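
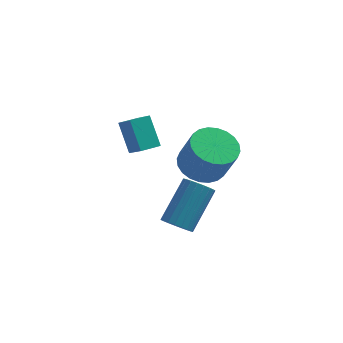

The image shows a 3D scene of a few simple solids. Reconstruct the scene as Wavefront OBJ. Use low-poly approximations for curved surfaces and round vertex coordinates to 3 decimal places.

v 3.048 -1.701 1.542
v 3.691 -1.845 1.336
v 4.454 -0.464 2.752
v 3.812 -0.319 2.958
v 3.62 -1.628 1.163
v 4.384 -0.247 2.578
v 3.45 -1.423 1.055
v 4.214 -0.042 2.47
v 3.211 -1.267 1.031
v 3.975 0.114 2.447
v 2.943 -1.185 1.096
v 3.707 0.196 2.511
v 2.694 -1.193 1.238
v 3.458 0.188 2.653
v 2.506 -1.288 1.432
v 3.27 0.093 2.848
v 2.412 -1.455 1.646
v 3.176 -0.074 3.061
v 2.427 -1.664 1.841
v 3.191 -0.283 3.257
v 2.55 -1.88 1.985
v 3.314 -0.498 3.401
v 2.759 -2.064 2.053
v 3.523 -0.683 3.468
v 3.018 -2.186 2.032
v 3.782 -0.805 3.447
v 3.283 -2.224 1.926
v 4.046 -0.843 3.342
v 3.506 -2.171 1.754
v 4.27 -0.79 3.17
v 3.65 -2.037 1.546
v 4.414 -0.656 2.961
v 3.639 3.412 1.216
v 4.588 3.886 1.013
v 5.17 3.401 2.602
v 4.221 2.928 2.804
v 4.374 4.204 1.188
v 4.955 3.719 2.777
v 4.047 4.401 1.368
v 4.629 3.916 2.956
v 3.659 4.447 1.524
v 4.241 3.962 3.113
v 3.267 4.336 1.634
v 3.849 3.851 3.222
v 2.932 4.085 1.679
v 3.514 3.6 3.268
v 2.705 3.731 1.655
v 3.287 3.246 3.243
v 2.62 3.328 1.563
v 3.202 2.843 3.152
v 2.69 2.939 1.418
v 3.272 2.454 3.007
v 2.905 2.621 1.243
v 3.486 2.136 2.832
v 3.231 2.424 1.064
v 3.813 1.939 2.652
v 3.619 2.378 0.907
v 4.201 1.893 2.496
v 4.011 2.489 0.798
v 4.593 2.004 2.386
v 4.346 2.74 0.752
v 4.928 2.255 2.341
v 4.573 3.094 0.777
v 5.155 2.609 2.365
v 4.658 3.497 0.868
v 5.24 3.012 2.457
v 0.327 2.565 4.238
v 0.87 1.953 4.88
v 1.057 3.136 4.165
v 1.6 2.524 4.807
v 0.84 1.756 3.033
v 1.383 1.144 3.675
v 1.57 2.327 2.96
v 2.113 1.715 3.602
f 2 1 5
f 2 5 3
f 3 5 6
f 3 6 4
f 5 1 7
f 5 7 6
f 6 7 8
f 6 8 4
f 7 1 9
f 7 9 8
f 8 9 10
f 8 10 4
f 9 1 11
f 9 11 10
f 10 11 12
f 10 12 4
f 11 1 13
f 11 13 12
f 12 13 14
f 12 14 4
f 13 1 15
f 13 15 14
f 14 15 16
f 14 16 4
f 15 1 17
f 15 17 16
f 16 17 18
f 16 18 4
f 17 1 19
f 17 19 18
f 18 19 20
f 18 20 4
f 19 1 21
f 19 21 20
f 20 21 22
f 20 22 4
f 21 1 23
f 21 23 22
f 22 23 24
f 22 24 4
f 23 1 25
f 23 25 24
f 24 25 26
f 24 26 4
f 25 1 27
f 25 27 26
f 26 27 28
f 26 28 4
f 27 1 29
f 27 29 28
f 28 29 30
f 28 30 4
f 29 1 31
f 29 31 30
f 30 31 32
f 30 32 4
f 31 1 2
f 31 2 32
f 32 2 3
f 32 3 4
f 34 33 37
f 34 37 35
f 35 37 38
f 35 38 36
f 37 33 39
f 37 39 38
f 38 39 40
f 38 40 36
f 39 33 41
f 39 41 40
f 40 41 42
f 40 42 36
f 41 33 43
f 41 43 42
f 42 43 44
f 42 44 36
f 43 33 45
f 43 45 44
f 44 45 46
f 44 46 36
f 45 33 47
f 45 47 46
f 46 47 48
f 46 48 36
f 47 33 49
f 47 49 48
f 48 49 50
f 48 50 36
f 49 33 51
f 49 51 50
f 50 51 52
f 50 52 36
f 51 33 53
f 51 53 52
f 52 53 54
f 52 54 36
f 53 33 55
f 53 55 54
f 54 55 56
f 54 56 36
f 55 33 57
f 55 57 56
f 56 57 58
f 56 58 36
f 57 33 59
f 57 59 58
f 58 59 60
f 58 60 36
f 59 33 61
f 59 61 60
f 60 61 62
f 60 62 36
f 61 33 63
f 61 63 62
f 62 63 64
f 62 64 36
f 63 33 65
f 63 65 64
f 64 65 66
f 64 66 36
f 65 33 34
f 65 34 66
f 66 34 35
f 66 35 36
f 68 70 67
f 71 68 67
f 67 70 69
f 69 71 67
f 68 74 70
f 72 68 71
f 72 74 68
f 70 74 69
f 73 71 69
f 69 74 73
f 73 72 71
f 74 72 73



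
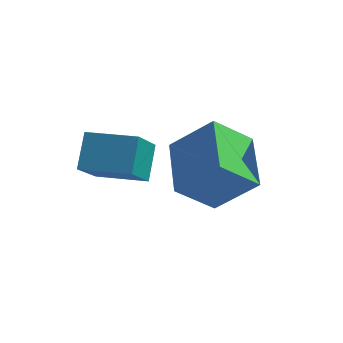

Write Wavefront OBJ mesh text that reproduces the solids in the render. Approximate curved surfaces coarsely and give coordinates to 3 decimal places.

v -3.583 -1.092 -4.025
v -3.336 -2.644 -2.904
v -3.748 -0.302 -2.894
v -3.502 -1.853 -1.773
v -1.958 -0.807 -3.987
v -1.712 -2.358 -2.866
v -2.124 -0.016 -2.856
v -1.877 -1.568 -1.735
v 0.373 -0.847 -2.805
v -0.644 0.891 -1.921
v -1.011 -1.016 -4.066
v -2.028 0.723 -3.182
v 1.208 0.177 -3.858
v 0.191 1.916 -2.974
v -0.176 0.009 -5.119
v -1.193 1.747 -4.235
f 2 4 1
f 5 2 1
f 1 4 3
f 3 5 1
f 2 8 4
f 6 2 5
f 6 8 2
f 4 8 3
f 7 5 3
f 3 8 7
f 7 6 5
f 8 6 7
f 10 12 9
f 13 10 9
f 9 12 11
f 11 13 9
f 10 16 12
f 14 10 13
f 14 16 10
f 12 16 11
f 15 13 11
f 11 16 15
f 15 14 13
f 16 14 15



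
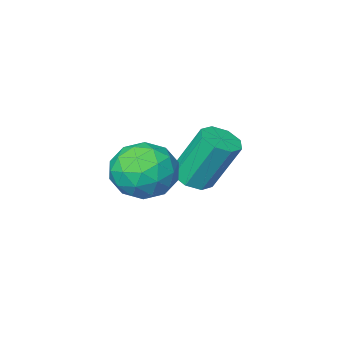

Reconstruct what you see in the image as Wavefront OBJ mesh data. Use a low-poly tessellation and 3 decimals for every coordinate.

v 0.811 -0.594 0.429
v 1.757 -0.388 0.185
v 0.823 -1.852 -0.585
v 1.769 -1.646 -0.829
v 1.552 -1.988 0.084
v 1.545 -1.21 0.711
v 1.035 -1.03 -1.111
v 1.028 -0.252 -0.484
v 1.896 -0.657 -0.767
v 2.215 -1.25 -0.028
v 0.365 -0.99 -0.372
v 0.684 -1.583 0.367
v 1.283 -0.38 0.396
v 1.297 -1.86 -0.796
v 1.169 -2.06 -0.26
v 1.726 -1.94 -0.403
v 1.158 -0.864 0.705
v 1.714 -0.743 0.562
v 1.594 -1.683 0.502
v 0.866 -1.497 -0.962
v 1.422 -1.376 -1.105
v 0.854 -0.3 0.003
v 1.411 -0.18 -0.14
v 0.986 -0.557 -0.902
v 1.921 -0.418 -0.307
v 1.928 -1.157 -0.903
v 1.497 -0.795 -1.068
v 1.492 -0.338 -0.7
v 2.109 -0.766 0.127
v 2.115 -1.506 -0.469
v 1.988 -1.706 0.068
v 1.984 -1.249 0.436
v 2.19 -0.924 -0.432
v 0.465 -0.734 0.069
v 0.471 -1.474 -0.527
v 0.596 -0.991 -0.836
v 0.592 -0.534 -0.468
v 0.652 -1.083 0.503
v 0.659 -1.822 -0.093
v 1.088 -1.902 0.3
v 1.083 -1.445 0.668
v 0.39 -1.316 0.032
v -1.116 -2.704 -1.845
v -0.722 -3.141 -1.545
v -1.29 -2.533 0.085
v -1.684 -2.096 -0.215
v -0.492 -2.699 -1.629
v -1.06 -2.091 0
v -0.627 -2.26 -1.84
v -1.196 -1.652 -0.21
v -1.049 -2.082 -2.054
v -1.617 -1.473 -0.424
v -1.51 -2.267 -2.145
v -2.078 -1.659 -0.515
v -1.74 -2.709 -2.06
v -2.308 -2.101 -0.431
v -1.604 -3.148 -1.85
v -2.173 -2.54 -0.22
v -1.183 -3.327 -1.636
v -1.751 -2.718 -0.006
f 1 38 17
f 38 12 41
f 17 41 6
f 38 41 17
f 1 17 13
f 17 6 18
f 13 18 2
f 17 18 13
f 1 13 22
f 13 2 23
f 22 23 8
f 13 23 22
f 1 22 34
f 22 8 37
f 34 37 11
f 22 37 34
f 1 34 38
f 34 11 42
f 38 42 12
f 34 42 38
f 2 18 29
f 18 6 32
f 29 32 10
f 18 32 29
f 6 41 19
f 41 12 40
f 19 40 5
f 41 40 19
f 12 42 39
f 42 11 35
f 39 35 3
f 42 35 39
f 11 37 36
f 37 8 24
f 36 24 7
f 37 24 36
f 8 23 28
f 23 2 25
f 28 25 9
f 23 25 28
f 4 30 16
f 30 10 31
f 16 31 5
f 30 31 16
f 4 16 14
f 16 5 15
f 14 15 3
f 16 15 14
f 4 14 21
f 14 3 20
f 21 20 7
f 14 20 21
f 4 21 26
f 21 7 27
f 26 27 9
f 21 27 26
f 4 26 30
f 26 9 33
f 30 33 10
f 26 33 30
f 5 31 19
f 31 10 32
f 19 32 6
f 31 32 19
f 3 15 39
f 15 5 40
f 39 40 12
f 15 40 39
f 7 20 36
f 20 3 35
f 36 35 11
f 20 35 36
f 9 27 28
f 27 7 24
f 28 24 8
f 27 24 28
f 10 33 29
f 33 9 25
f 29 25 2
f 33 25 29
f 44 43 47
f 44 47 45
f 45 47 48
f 45 48 46
f 47 43 49
f 47 49 48
f 48 49 50
f 48 50 46
f 49 43 51
f 49 51 50
f 50 51 52
f 50 52 46
f 51 43 53
f 51 53 52
f 52 53 54
f 52 54 46
f 53 43 55
f 53 55 54
f 54 55 56
f 54 56 46
f 55 43 57
f 55 57 56
f 56 57 58
f 56 58 46
f 57 43 59
f 57 59 58
f 58 59 60
f 58 60 46
f 59 43 44
f 59 44 60
f 60 44 45
f 60 45 46



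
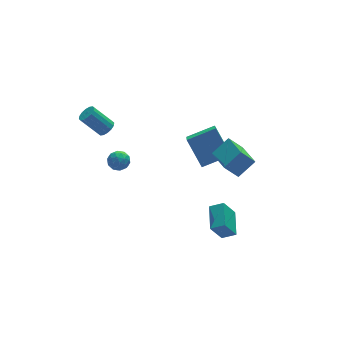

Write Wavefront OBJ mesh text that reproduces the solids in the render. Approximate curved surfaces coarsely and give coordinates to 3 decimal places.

v -2.846 2.147 0.483
v -2.412 2.397 0.711
v -3.32 2.923 1.865
v -3.754 2.673 1.637
v -2.524 2.59 0.534
v -3.432 3.116 1.688
v -2.722 2.665 0.344
v -3.631 3.191 1.498
v -2.954 2.601 0.191
v -3.862 3.127 1.345
v -3.156 2.415 0.117
v -4.065 2.941 1.27
v -3.276 2.158 0.14
v -4.184 2.684 1.294
v -3.28 1.897 0.255
v -4.188 2.423 1.409
v -3.168 1.704 0.432
v -4.076 2.23 1.586
v -2.969 1.629 0.622
v -3.878 2.155 1.776
v -2.738 1.693 0.775
v -3.646 2.219 1.929
v -2.535 1.879 0.85
v -3.444 2.405 2.003
v -2.416 2.136 0.826
v -3.324 2.662 1.98
v -3.87 -1.432 0.978
v -3.357 -1.072 1.052
v -3.563 -2.028 1.748
v -3.05 -1.668 1.822
v -3.62 -1.439 1.968
v -3.809 -1.071 1.492
v -3.111 -2.029 1.308
v -3.3 -1.661 0.832
v -2.888 -1.441 1.256
v -3.202 -1.076 1.663
v -3.718 -2.024 1.137
v -4.032 -1.659 1.544
v -3.641 -1.2 0.947
v -3.279 -1.9 1.853
v -3.614 -1.765 1.938
v -3.313 -1.554 1.982
v -3.906 -1.199 1.206
v -3.605 -0.988 1.249
v -3.759 -1.203 1.787
v -3.315 -2.112 1.551
v -3.014 -1.901 1.594
v -3.607 -1.546 0.818
v -3.306 -1.335 0.862
v -3.161 -1.897 1.013
v -3.063 -1.205 1.111
v -2.883 -1.555 1.563
v -2.918 -1.768 1.261
v -3.03 -1.551 0.982
v -3.248 -0.991 1.35
v -3.068 -1.341 1.803
v -3.402 -1.206 1.888
v -3.514 -0.99 1.609
v -2.972 -1.208 1.47
v -3.852 -1.759 0.997
v -3.672 -2.109 1.45
v -3.406 -2.11 1.191
v -3.518 -1.894 0.912
v -4.037 -1.545 1.237
v -3.857 -1.895 1.689
v -3.89 -1.549 1.818
v -4.002 -1.332 1.539
v -3.948 -1.892 1.33
v 1.145 -4.359 -4.389
v 0.469 -4.394 -3.244
v 1.655 -2.947 -4.045
v 0.979 -2.982 -2.9
v 1.821 -4.698 -4
v 1.145 -4.733 -2.855
v 2.331 -3.286 -3.656
v 1.655 -3.321 -2.511
v 2.615 -2.939 -0.929
v 1.876 -2.741 -0.031
v 2.619 -1.25 -1.299
v 1.88 -1.051 -0.401
v 3.62 -2.769 -0.139
v 2.881 -2.57 0.759
v 3.624 -1.079 -0.509
v 2.885 -0.881 0.389
v 2.853 2.833 -5.433
v 2.329 1.43 -4.216
v 2.482 4.152 -4.075
v 1.957 2.75 -2.857
v 4.503 2.71 -4.863
v 3.978 1.308 -3.645
v 4.131 4.03 -3.504
v 3.607 2.627 -2.287
f 2 1 5
f 2 5 3
f 3 5 6
f 3 6 4
f 5 1 7
f 5 7 6
f 6 7 8
f 6 8 4
f 7 1 9
f 7 9 8
f 8 9 10
f 8 10 4
f 9 1 11
f 9 11 10
f 10 11 12
f 10 12 4
f 11 1 13
f 11 13 12
f 12 13 14
f 12 14 4
f 13 1 15
f 13 15 14
f 14 15 16
f 14 16 4
f 15 1 17
f 15 17 16
f 16 17 18
f 16 18 4
f 17 1 19
f 17 19 18
f 18 19 20
f 18 20 4
f 19 1 21
f 19 21 20
f 20 21 22
f 20 22 4
f 21 1 23
f 21 23 22
f 22 23 24
f 22 24 4
f 23 1 25
f 23 25 24
f 24 25 26
f 24 26 4
f 25 1 2
f 25 2 26
f 26 2 3
f 26 3 4
f 27 64 43
f 64 38 67
f 43 67 32
f 64 67 43
f 27 43 39
f 43 32 44
f 39 44 28
f 43 44 39
f 27 39 48
f 39 28 49
f 48 49 34
f 39 49 48
f 27 48 60
f 48 34 63
f 60 63 37
f 48 63 60
f 27 60 64
f 60 37 68
f 64 68 38
f 60 68 64
f 28 44 55
f 44 32 58
f 55 58 36
f 44 58 55
f 32 67 45
f 67 38 66
f 45 66 31
f 67 66 45
f 38 68 65
f 68 37 61
f 65 61 29
f 68 61 65
f 37 63 62
f 63 34 50
f 62 50 33
f 63 50 62
f 34 49 54
f 49 28 51
f 54 51 35
f 49 51 54
f 30 56 42
f 56 36 57
f 42 57 31
f 56 57 42
f 30 42 40
f 42 31 41
f 40 41 29
f 42 41 40
f 30 40 47
f 40 29 46
f 47 46 33
f 40 46 47
f 30 47 52
f 47 33 53
f 52 53 35
f 47 53 52
f 30 52 56
f 52 35 59
f 56 59 36
f 52 59 56
f 31 57 45
f 57 36 58
f 45 58 32
f 57 58 45
f 29 41 65
f 41 31 66
f 65 66 38
f 41 66 65
f 33 46 62
f 46 29 61
f 62 61 37
f 46 61 62
f 35 53 54
f 53 33 50
f 54 50 34
f 53 50 54
f 36 59 55
f 59 35 51
f 55 51 28
f 59 51 55
f 70 72 69
f 73 70 69
f 69 72 71
f 71 73 69
f 70 76 72
f 74 70 73
f 74 76 70
f 72 76 71
f 75 73 71
f 71 76 75
f 75 74 73
f 76 74 75
f 78 80 77
f 81 78 77
f 77 80 79
f 79 81 77
f 78 84 80
f 82 78 81
f 82 84 78
f 80 84 79
f 83 81 79
f 79 84 83
f 83 82 81
f 84 82 83
f 86 88 85
f 89 86 85
f 85 88 87
f 87 89 85
f 86 92 88
f 90 86 89
f 90 92 86
f 88 92 87
f 91 89 87
f 87 92 91
f 91 90 89
f 92 90 91



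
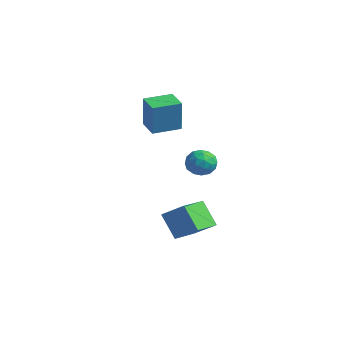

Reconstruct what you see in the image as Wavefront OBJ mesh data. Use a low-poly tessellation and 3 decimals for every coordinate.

v -0.244 -0.918 -1.495
v 0.347 -0.668 -1
v -0.187 -2.112 -0.96
v 0.404 -1.862 -0.465
v -0.35 -1.581 -0.37
v -0.385 -0.843 -0.701
v 0.545 -1.937 -1.259
v 0.51 -1.199 -1.59
v 0.834 -1.298 -0.855
v 0.281 -1.078 -0.305
v -0.121 -1.702 -1.655
v -0.674 -1.482 -1.105
v 0.047 -0.688 -1.295
v 0.113 -2.092 -0.665
v -0.329 -1.927 -0.61
v 0.018 -1.78 -0.319
v -0.383 -0.791 -1.119
v -0.036 -0.644 -0.828
v -0.446 -1.181 -0.458
v 0.196 -2.136 -1.132
v 0.543 -1.989 -0.841
v 0.142 -1 -1.641
v 0.489 -0.853 -1.35
v 0.606 -1.599 -1.502
v 0.68 -0.911 -0.918
v 0.714 -1.614 -0.604
v 0.796 -1.657 -1.07
v 0.776 -1.223 -1.265
v 0.355 -0.782 -0.595
v 0.389 -1.484 -0.281
v -0.054 -1.319 -0.225
v -0.075 -0.885 -0.419
v 0.642 -1.153 -0.51
v -0.229 -1.296 -1.679
v -0.195 -1.998 -1.365
v 0.235 -1.895 -1.541
v 0.214 -1.461 -1.735
v -0.554 -1.166 -1.356
v -0.52 -1.869 -1.042
v -0.616 -1.557 -0.695
v -0.636 -1.123 -0.89
v -0.482 -1.627 -1.45
v -4.447 -1.715 0.156
v -4.113 -1.91 1.954
v -4.165 -0.245 0.263
v -3.831 -0.441 2.062
v -3.289 -1.919 -0.082
v -2.955 -2.115 1.717
v -3.007 -0.45 0.026
v -2.673 -0.645 1.824
v 1.447 -4.446 -3.086
v 2.421 -3.872 -2.312
v 0.815 -3.002 -3.361
v 1.789 -2.428 -2.587
v 2.331 -4.292 -4.313
v 3.305 -3.718 -3.539
v 1.699 -2.848 -4.588
v 2.673 -2.274 -3.814
f 1 38 17
f 38 12 41
f 17 41 6
f 38 41 17
f 1 17 13
f 17 6 18
f 13 18 2
f 17 18 13
f 1 13 22
f 13 2 23
f 22 23 8
f 13 23 22
f 1 22 34
f 22 8 37
f 34 37 11
f 22 37 34
f 1 34 38
f 34 11 42
f 38 42 12
f 34 42 38
f 2 18 29
f 18 6 32
f 29 32 10
f 18 32 29
f 6 41 19
f 41 12 40
f 19 40 5
f 41 40 19
f 12 42 39
f 42 11 35
f 39 35 3
f 42 35 39
f 11 37 36
f 37 8 24
f 36 24 7
f 37 24 36
f 8 23 28
f 23 2 25
f 28 25 9
f 23 25 28
f 4 30 16
f 30 10 31
f 16 31 5
f 30 31 16
f 4 16 14
f 16 5 15
f 14 15 3
f 16 15 14
f 4 14 21
f 14 3 20
f 21 20 7
f 14 20 21
f 4 21 26
f 21 7 27
f 26 27 9
f 21 27 26
f 4 26 30
f 26 9 33
f 30 33 10
f 26 33 30
f 5 31 19
f 31 10 32
f 19 32 6
f 31 32 19
f 3 15 39
f 15 5 40
f 39 40 12
f 15 40 39
f 7 20 36
f 20 3 35
f 36 35 11
f 20 35 36
f 9 27 28
f 27 7 24
f 28 24 8
f 27 24 28
f 10 33 29
f 33 9 25
f 29 25 2
f 33 25 29
f 44 46 43
f 47 44 43
f 43 46 45
f 45 47 43
f 44 50 46
f 48 44 47
f 48 50 44
f 46 50 45
f 49 47 45
f 45 50 49
f 49 48 47
f 50 48 49
f 52 54 51
f 55 52 51
f 51 54 53
f 53 55 51
f 52 58 54
f 56 52 55
f 56 58 52
f 54 58 53
f 57 55 53
f 53 58 57
f 57 56 55
f 58 56 57



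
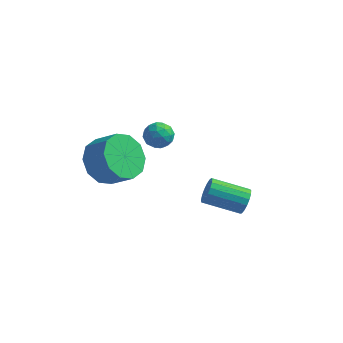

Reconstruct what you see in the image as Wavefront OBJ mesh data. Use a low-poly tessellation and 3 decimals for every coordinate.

v 1.801 0.864 -2.21
v 2.067 0.573 -1.758
v 0.626 0.125 -1.198
v 0.359 0.416 -1.65
v 2.025 0.837 -1.654
v 0.584 0.389 -1.094
v 1.932 1.108 -1.678
v 0.491 0.66 -1.117
v 1.808 1.323 -1.823
v 0.367 0.874 -1.263
v 1.683 1.432 -2.057
v 0.242 0.984 -1.497
v 1.585 1.412 -2.327
v 0.144 0.964 -1.766
v 1.536 1.266 -2.569
v 0.095 0.818 -2.008
v 1.548 1.028 -2.729
v 0.107 0.58 -2.169
v 1.617 0.752 -2.771
v 0.176 0.304 -2.21
v 1.729 0.502 -2.684
v 0.288 0.054 -2.123
v 1.857 0.335 -2.488
v 0.416 -0.113 -1.928
v 1.972 0.289 -2.229
v 0.531 -0.159 -1.669
v 2.048 0.375 -1.966
v 0.607 -0.073 -1.405
v -2.399 2.94 -0.555
v -1.953 2.563 -0.89
v -3.007 2.057 -0.37
v -2.561 1.68 -0.705
v -2.396 1.947 -0.11
v -2.02 2.493 -0.224
v -2.94 2.127 -1.036
v -2.564 2.673 -1.15
v -2.287 2.061 -1.187
v -1.952 1.949 -0.615
v -3.008 2.671 -0.645
v -2.673 2.559 -0.073
v -2.122 2.829 -0.739
v -2.838 1.791 -0.521
v -2.741 1.947 -0.171
v -2.479 1.726 -0.368
v -2.162 2.788 -0.347
v -1.9 2.566 -0.544
v -2.161 2.204 -0.086
v -3.06 2.054 -0.716
v -2.798 1.832 -0.913
v -2.481 2.894 -0.892
v -2.219 2.673 -1.089
v -2.799 2.416 -1.174
v -2.057 2.313 -1.11
v -2.415 1.793 -1.002
v -2.637 2.056 -1.196
v -2.416 2.377 -1.263
v -1.86 2.247 -0.774
v -2.217 1.727 -0.665
v -2.12 1.884 -0.315
v -1.899 2.205 -0.382
v -2.056 1.952 -0.949
v -2.743 2.893 -0.595
v -3.1 2.373 -0.486
v -3.061 2.415 -0.878
v -2.84 2.736 -0.945
v -2.545 2.827 -0.258
v -2.903 2.307 -0.15
v -2.544 2.243 0.003
v -2.323 2.564 -0.064
v -2.904 2.668 -0.311
v -2.704 -2.301 1.169
v -2.204 -1.549 0.634
v -1.276 -1.667 1.336
v -1.776 -2.419 1.871
v -2.533 -1.266 1.116
v -1.605 -1.384 1.818
v -2.928 -1.379 1.619
v -1.999 -1.497 2.321
v -3.237 -1.844 1.95
v -2.308 -1.962 2.652
v -3.342 -2.483 1.983
v -2.414 -2.601 2.685
v -3.204 -3.053 1.704
v -2.276 -3.171 2.406
v -2.875 -3.336 1.222
v -1.947 -3.454 1.924
v -2.481 -3.223 0.719
v -1.552 -3.341 1.421
v -2.172 -2.758 0.388
v -1.243 -2.876 1.09
v -2.066 -2.119 0.355
v -1.138 -2.237 1.057
f 2 1 5
f 2 5 3
f 3 5 6
f 3 6 4
f 5 1 7
f 5 7 6
f 6 7 8
f 6 8 4
f 7 1 9
f 7 9 8
f 8 9 10
f 8 10 4
f 9 1 11
f 9 11 10
f 10 11 12
f 10 12 4
f 11 1 13
f 11 13 12
f 12 13 14
f 12 14 4
f 13 1 15
f 13 15 14
f 14 15 16
f 14 16 4
f 15 1 17
f 15 17 16
f 16 17 18
f 16 18 4
f 17 1 19
f 17 19 18
f 18 19 20
f 18 20 4
f 19 1 21
f 19 21 20
f 20 21 22
f 20 22 4
f 21 1 23
f 21 23 22
f 22 23 24
f 22 24 4
f 23 1 25
f 23 25 24
f 24 25 26
f 24 26 4
f 25 1 27
f 25 27 26
f 26 27 28
f 26 28 4
f 27 1 2
f 27 2 28
f 28 2 3
f 28 3 4
f 29 66 45
f 66 40 69
f 45 69 34
f 66 69 45
f 29 45 41
f 45 34 46
f 41 46 30
f 45 46 41
f 29 41 50
f 41 30 51
f 50 51 36
f 41 51 50
f 29 50 62
f 50 36 65
f 62 65 39
f 50 65 62
f 29 62 66
f 62 39 70
f 66 70 40
f 62 70 66
f 30 46 57
f 46 34 60
f 57 60 38
f 46 60 57
f 34 69 47
f 69 40 68
f 47 68 33
f 69 68 47
f 40 70 67
f 70 39 63
f 67 63 31
f 70 63 67
f 39 65 64
f 65 36 52
f 64 52 35
f 65 52 64
f 36 51 56
f 51 30 53
f 56 53 37
f 51 53 56
f 32 58 44
f 58 38 59
f 44 59 33
f 58 59 44
f 32 44 42
f 44 33 43
f 42 43 31
f 44 43 42
f 32 42 49
f 42 31 48
f 49 48 35
f 42 48 49
f 32 49 54
f 49 35 55
f 54 55 37
f 49 55 54
f 32 54 58
f 54 37 61
f 58 61 38
f 54 61 58
f 33 59 47
f 59 38 60
f 47 60 34
f 59 60 47
f 31 43 67
f 43 33 68
f 67 68 40
f 43 68 67
f 35 48 64
f 48 31 63
f 64 63 39
f 48 63 64
f 37 55 56
f 55 35 52
f 56 52 36
f 55 52 56
f 38 61 57
f 61 37 53
f 57 53 30
f 61 53 57
f 72 71 75
f 72 75 73
f 73 75 76
f 73 76 74
f 75 71 77
f 75 77 76
f 76 77 78
f 76 78 74
f 77 71 79
f 77 79 78
f 78 79 80
f 78 80 74
f 79 71 81
f 79 81 80
f 80 81 82
f 80 82 74
f 81 71 83
f 81 83 82
f 82 83 84
f 82 84 74
f 83 71 85
f 83 85 84
f 84 85 86
f 84 86 74
f 85 71 87
f 85 87 86
f 86 87 88
f 86 88 74
f 87 71 89
f 87 89 88
f 88 89 90
f 88 90 74
f 89 71 91
f 89 91 90
f 90 91 92
f 90 92 74
f 91 71 72
f 91 72 92
f 92 72 73
f 92 73 74



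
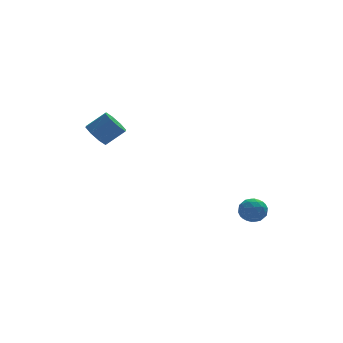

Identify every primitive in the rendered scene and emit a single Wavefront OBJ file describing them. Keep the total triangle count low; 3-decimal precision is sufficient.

v -2.825 -0.356 1.188
v -2.327 -0.362 0.587
v -1.357 -0.391 1.391
v -1.855 -0.384 1.992
v -2.46 0.191 0.768
v -1.491 0.162 1.572
v -2.807 0.424 1.195
v -1.837 0.395 1.998
v -3.164 0.2 1.617
v -2.194 0.171 2.421
v -3.323 -0.349 1.789
v -2.353 -0.378 2.593
v -3.189 -0.902 1.608
v -2.22 -0.931 2.412
v -2.843 -1.135 1.182
v -1.873 -1.164 1.985
v -2.486 -0.911 0.759
v -1.516 -0.94 1.563
v 3.377 -3.903 -2.538
v 3.977 -3.443 -2.492
v 3.863 -4.437 -3.528
v 4.463 -3.977 -3.482
v 4.354 -4.512 -2.957
v 4.054 -4.182 -2.345
v 3.786 -3.698 -3.675
v 3.486 -3.368 -3.063
v 4.23 -3.317 -3.195
v 4.581 -3.819 -2.751
v 3.259 -4.061 -3.269
v 3.61 -4.563 -2.825
v 3.635 -3.626 -2.428
v 4.205 -4.254 -3.592
v 4.142 -4.568 -3.283
v 4.494 -4.298 -3.256
v 3.68 -4.06 -2.342
v 4.032 -3.79 -2.315
v 4.254 -4.418 -2.588
v 3.808 -4.09 -3.705
v 4.16 -3.82 -3.678
v 3.346 -3.582 -2.764
v 3.698 -3.312 -2.737
v 3.586 -3.462 -3.432
v 4.135 -3.282 -2.814
v 4.421 -3.596 -3.396
v 4.023 -3.432 -3.509
v 3.847 -3.238 -3.15
v 4.342 -3.577 -2.553
v 4.627 -3.891 -3.135
v 4.564 -4.205 -2.826
v 4.387 -4.011 -2.467
v 4.49 -3.503 -2.966
v 3.213 -3.989 -2.885
v 3.498 -4.303 -3.467
v 3.453 -3.869 -3.553
v 3.276 -3.675 -3.194
v 3.419 -4.284 -2.624
v 3.705 -4.598 -3.206
v 3.993 -4.642 -2.87
v 3.817 -4.448 -2.511
v 3.35 -4.377 -3.054
f 2 1 5
f 2 5 3
f 3 5 6
f 3 6 4
f 5 1 7
f 5 7 6
f 6 7 8
f 6 8 4
f 7 1 9
f 7 9 8
f 8 9 10
f 8 10 4
f 9 1 11
f 9 11 10
f 10 11 12
f 10 12 4
f 11 1 13
f 11 13 12
f 12 13 14
f 12 14 4
f 13 1 15
f 13 15 14
f 14 15 16
f 14 16 4
f 15 1 17
f 15 17 16
f 16 17 18
f 16 18 4
f 17 1 2
f 17 2 18
f 18 2 3
f 18 3 4
f 19 56 35
f 56 30 59
f 35 59 24
f 56 59 35
f 19 35 31
f 35 24 36
f 31 36 20
f 35 36 31
f 19 31 40
f 31 20 41
f 40 41 26
f 31 41 40
f 19 40 52
f 40 26 55
f 52 55 29
f 40 55 52
f 19 52 56
f 52 29 60
f 56 60 30
f 52 60 56
f 20 36 47
f 36 24 50
f 47 50 28
f 36 50 47
f 24 59 37
f 59 30 58
f 37 58 23
f 59 58 37
f 30 60 57
f 60 29 53
f 57 53 21
f 60 53 57
f 29 55 54
f 55 26 42
f 54 42 25
f 55 42 54
f 26 41 46
f 41 20 43
f 46 43 27
f 41 43 46
f 22 48 34
f 48 28 49
f 34 49 23
f 48 49 34
f 22 34 32
f 34 23 33
f 32 33 21
f 34 33 32
f 22 32 39
f 32 21 38
f 39 38 25
f 32 38 39
f 22 39 44
f 39 25 45
f 44 45 27
f 39 45 44
f 22 44 48
f 44 27 51
f 48 51 28
f 44 51 48
f 23 49 37
f 49 28 50
f 37 50 24
f 49 50 37
f 21 33 57
f 33 23 58
f 57 58 30
f 33 58 57
f 25 38 54
f 38 21 53
f 54 53 29
f 38 53 54
f 27 45 46
f 45 25 42
f 46 42 26
f 45 42 46
f 28 51 47
f 51 27 43
f 47 43 20
f 51 43 47



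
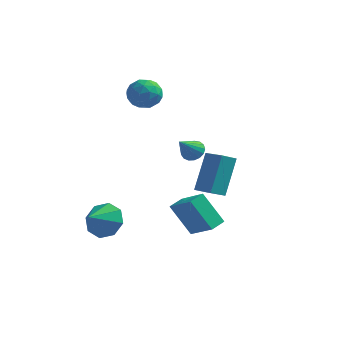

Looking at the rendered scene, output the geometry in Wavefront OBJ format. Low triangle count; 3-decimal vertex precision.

v -0.275 1.244 -0.558
v -0.019 0.812 -0.939
v -0.525 0.196 0.458
v 0.214 0.913 -0.778
v 0.336 1.09 -0.566
v 0.318 1.301 -0.352
v 0.164 1.5 -0.185
v -0.091 1.64 -0.104
v -0.387 1.689 -0.126
v -0.658 1.636 -0.248
v -0.841 1.493 -0.44
v -0.894 1.293 -0.66
v -0.806 1.082 -0.856
v -0.595 0.908 -0.983
v -0.312 0.811 -1.014
v 0.777 -3.758 -1.586
v 2.036 -4.328 -0.702
v 1.022 -2.98 -1.433
v 2.281 -3.549 -0.55
v 1.819 -3.791 -3.09
v 3.078 -4.36 -2.207
v 2.064 -3.012 -2.938
v 3.323 -3.582 -2.054
v -4.004 1.944 2.469
v -3.541 2.681 2.814
v -2.719 1.419 1.866
v -2.256 2.156 2.211
v -2.592 1.502 2.789
v -3.386 1.826 3.162
v -2.874 2.274 1.518
v -3.668 2.598 1.891
v -2.843 2.885 2.226
v -2.669 2.408 3.012
v -3.591 1.692 1.668
v -3.417 1.215 2.454
v -3.886 2.359 2.695
v -2.374 1.741 1.985
v -2.572 1.357 2.326
v -2.3 1.79 2.528
v -3.794 1.856 2.9
v -3.522 2.29 3.102
v -2.964 1.596 3.088
v -2.738 1.81 1.578
v -2.466 2.244 1.78
v -3.96 2.31 2.152
v -3.688 2.743 2.354
v -3.296 2.504 1.592
v -3.203 2.911 2.551
v -2.447 2.603 2.197
v -2.81 2.672 1.789
v -3.277 2.863 2.009
v -3.101 2.631 3.013
v -2.345 2.322 2.659
v -2.542 1.938 2.999
v -3.009 2.129 3.218
v -2.69 2.751 2.668
v -3.915 1.778 2.021
v -3.159 1.469 1.667
v -3.251 1.971 1.462
v -3.718 2.162 1.681
v -3.813 1.497 2.483
v -3.057 1.189 2.129
v -2.983 1.237 2.671
v -3.45 1.428 2.891
v -3.57 1.349 2.012
v -2.766 -3.155 -3.594
v -1.751 -3.281 -3.478
v -2.994 -4.305 -2.846
v -2.068 -2.844 -2.903
v -2.795 -2.59 -2.733
v -3.505 -2.667 -3.067
v -3.782 -3.03 -3.71
v -3.464 -3.466 -4.284
v -2.738 -3.72 -4.454
v -2.028 -3.644 -4.12
v 2.141 -4.178 -0.023
v 2.2 -3.077 1.764
v 2.575 -3.582 -0.404
v 2.633 -2.481 1.383
v 3.147 -4.719 0.277
v 3.205 -3.618 2.064
v 3.58 -4.123 -0.104
v 3.639 -3.022 1.683
f 2 1 4
f 2 4 3
f 4 1 5
f 4 5 3
f 5 1 6
f 5 6 3
f 6 1 7
f 6 7 3
f 7 1 8
f 7 8 3
f 8 1 9
f 8 9 3
f 9 1 10
f 9 10 3
f 10 1 11
f 10 11 3
f 11 1 12
f 11 12 3
f 12 1 13
f 12 13 3
f 13 1 14
f 13 14 3
f 14 1 15
f 14 15 3
f 15 1 2
f 15 2 3
f 17 19 16
f 20 17 16
f 16 19 18
f 18 20 16
f 17 23 19
f 21 17 20
f 21 23 17
f 19 23 18
f 22 20 18
f 18 23 22
f 22 21 20
f 23 21 22
f 24 61 40
f 61 35 64
f 40 64 29
f 61 64 40
f 24 40 36
f 40 29 41
f 36 41 25
f 40 41 36
f 24 36 45
f 36 25 46
f 45 46 31
f 36 46 45
f 24 45 57
f 45 31 60
f 57 60 34
f 45 60 57
f 24 57 61
f 57 34 65
f 61 65 35
f 57 65 61
f 25 41 52
f 41 29 55
f 52 55 33
f 41 55 52
f 29 64 42
f 64 35 63
f 42 63 28
f 64 63 42
f 35 65 62
f 65 34 58
f 62 58 26
f 65 58 62
f 34 60 59
f 60 31 47
f 59 47 30
f 60 47 59
f 31 46 51
f 46 25 48
f 51 48 32
f 46 48 51
f 27 53 39
f 53 33 54
f 39 54 28
f 53 54 39
f 27 39 37
f 39 28 38
f 37 38 26
f 39 38 37
f 27 37 44
f 37 26 43
f 44 43 30
f 37 43 44
f 27 44 49
f 44 30 50
f 49 50 32
f 44 50 49
f 27 49 53
f 49 32 56
f 53 56 33
f 49 56 53
f 28 54 42
f 54 33 55
f 42 55 29
f 54 55 42
f 26 38 62
f 38 28 63
f 62 63 35
f 38 63 62
f 30 43 59
f 43 26 58
f 59 58 34
f 43 58 59
f 32 50 51
f 50 30 47
f 51 47 31
f 50 47 51
f 33 56 52
f 56 32 48
f 52 48 25
f 56 48 52
f 67 66 69
f 67 69 68
f 69 66 70
f 69 70 68
f 70 66 71
f 70 71 68
f 71 66 72
f 71 72 68
f 72 66 73
f 72 73 68
f 73 66 74
f 73 74 68
f 74 66 75
f 74 75 68
f 75 66 67
f 75 67 68
f 77 79 76
f 80 77 76
f 76 79 78
f 78 80 76
f 77 83 79
f 81 77 80
f 81 83 77
f 79 83 78
f 82 80 78
f 78 83 82
f 82 81 80
f 83 81 82



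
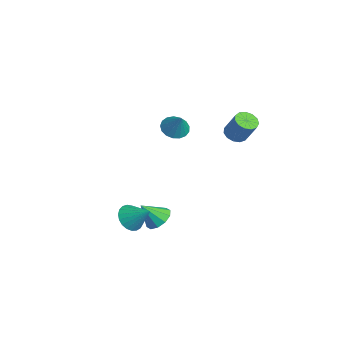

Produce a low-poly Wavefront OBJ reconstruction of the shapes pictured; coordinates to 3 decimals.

v -1.028 2.978 2.349
v -0.609 3.34 2.029
v 0.027 3.684 3.251
v -0.392 3.322 3.571
v -0.886 3.555 2.112
v -0.25 3.9 3.335
v -1.208 3.587 2.271
v -0.572 3.931 3.493
v -1.473 3.425 2.455
v -0.837 3.769 3.677
v -1.597 3.122 2.605
v -0.961 3.466 3.827
v -1.54 2.772 2.673
v -0.904 3.116 3.895
v -1.32 2.488 2.639
v -0.684 2.832 3.861
v -1.008 2.36 2.513
v -0.372 2.704 3.735
v -0.702 2.427 2.334
v -0.066 2.771 3.556
v -0.5 2.67 2.161
v 0.136 3.014 3.383
v -0.465 3.01 2.047
v 0.171 3.354 3.269
v -0.248 -2.646 -2.134
v 0.384 -2.79 -2.62
v 0.588 -1.914 -1.266
v 0.263 -2.502 -2.746
v 0.053 -2.239 -2.767
v -0.209 -2.047 -2.677
v -0.477 -1.958 -2.494
v -0.706 -1.988 -2.249
v -0.855 -2.132 -1.984
v -0.9 -2.365 -1.744
v -0.831 -2.646 -1.572
v -0.662 -2.928 -1.498
v -0.421 -3.161 -1.533
v -0.151 -3.304 -1.672
v 0.103 -3.335 -1.891
v 0.297 -3.246 -2.152
v 0.396 -3.053 -2.41
v -2.184 -0.631 -3.913
v -1.741 -1.174 -4.298
v -2.336 -1.509 -2.847
v -1.438 -0.895 -4.025
v -1.419 -0.515 -3.709
v -1.693 -0.179 -3.472
v -2.155 -0.016 -3.402
v -2.627 -0.087 -3.528
v -2.931 -0.366 -3.801
v -2.949 -0.746 -4.117
v -2.675 -1.082 -4.355
v -2.214 -1.246 -4.424
v -4.339 0.938 1.232
v -3.714 0.99 0.786
v -3.581 1.042 2.308
v -3.821 1.34 0.828
v -4.047 1.598 0.963
v -4.34 1.705 1.159
v -4.633 1.636 1.372
v -4.858 1.408 1.553
v -4.965 1.072 1.661
v -4.928 0.705 1.67
v -4.756 0.392 1.579
v -4.489 0.204 1.409
v -4.188 0.184 1.198
v -3.921 0.337 0.995
v -3.75 0.628 0.846
f 2 1 5
f 2 5 3
f 3 5 6
f 3 6 4
f 5 1 7
f 5 7 6
f 6 7 8
f 6 8 4
f 7 1 9
f 7 9 8
f 8 9 10
f 8 10 4
f 9 1 11
f 9 11 10
f 10 11 12
f 10 12 4
f 11 1 13
f 11 13 12
f 12 13 14
f 12 14 4
f 13 1 15
f 13 15 14
f 14 15 16
f 14 16 4
f 15 1 17
f 15 17 16
f 16 17 18
f 16 18 4
f 17 1 19
f 17 19 18
f 18 19 20
f 18 20 4
f 19 1 21
f 19 21 20
f 20 21 22
f 20 22 4
f 21 1 23
f 21 23 22
f 22 23 24
f 22 24 4
f 23 1 2
f 23 2 24
f 24 2 3
f 24 3 4
f 26 25 28
f 26 28 27
f 28 25 29
f 28 29 27
f 29 25 30
f 29 30 27
f 30 25 31
f 30 31 27
f 31 25 32
f 31 32 27
f 32 25 33
f 32 33 27
f 33 25 34
f 33 34 27
f 34 25 35
f 34 35 27
f 35 25 36
f 35 36 27
f 36 25 37
f 36 37 27
f 37 25 38
f 37 38 27
f 38 25 39
f 38 39 27
f 39 25 40
f 39 40 27
f 40 25 41
f 40 41 27
f 41 25 26
f 41 26 27
f 43 42 45
f 43 45 44
f 45 42 46
f 45 46 44
f 46 42 47
f 46 47 44
f 47 42 48
f 47 48 44
f 48 42 49
f 48 49 44
f 49 42 50
f 49 50 44
f 50 42 51
f 50 51 44
f 51 42 52
f 51 52 44
f 52 42 53
f 52 53 44
f 53 42 43
f 53 43 44
f 55 54 57
f 55 57 56
f 57 54 58
f 57 58 56
f 58 54 59
f 58 59 56
f 59 54 60
f 59 60 56
f 60 54 61
f 60 61 56
f 61 54 62
f 61 62 56
f 62 54 63
f 62 63 56
f 63 54 64
f 63 64 56
f 64 54 65
f 64 65 56
f 65 54 66
f 65 66 56
f 66 54 67
f 66 67 56
f 67 54 68
f 67 68 56
f 68 54 55
f 68 55 56



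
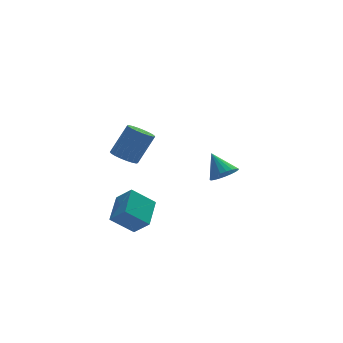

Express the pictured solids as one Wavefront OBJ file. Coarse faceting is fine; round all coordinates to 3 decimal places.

v 3.603 0.982 -4.161
v 4.132 1.457 -4.482
v 3.297 1.998 -3.159
v 3.863 1.536 -4.644
v 3.549 1.52 -4.723
v 3.244 1.411 -4.705
v 3.001 1.227 -4.593
v 2.862 1.001 -4.406
v 2.852 0.772 -4.177
v 2.97 0.579 -3.945
v 3.199 0.456 -3.751
v 3.497 0.423 -3.627
v 3.813 0.487 -3.596
v 4.093 0.637 -3.662
v 4.288 0.846 -3.815
v 4.365 1.079 -4.028
v 4.31 1.295 -4.264
v -3.428 -3.068 -3.595
v -2.892 -3.699 -2.825
v -2.692 -1.753 -3.029
v -2.156 -2.383 -2.26
v -2.344 -3.277 -4.52
v -1.808 -3.907 -3.751
v -1.608 -1.961 -3.955
v -1.072 -2.592 -3.185
v -1.933 -0.54 -1.169
v -1.51 -1.095 -1.344
v -0.583 -0.855 0.133
v -1.007 -0.3 0.309
v -1.36 -0.846 -1.478
v -0.433 -0.606 -0.001
v -1.323 -0.536 -1.552
v -0.397 -0.296 -0.074
v -1.408 -0.227 -1.549
v -0.482 0.013 -0.072
v -1.596 0.02 -1.471
v -0.67 0.26 0.006
v -1.852 0.156 -1.333
v -0.925 0.396 0.144
v -2.123 0.154 -1.162
v -1.197 0.395 0.315
v -2.357 0.015 -0.993
v -1.43 0.255 0.484
v -2.507 -0.234 -0.859
v -1.58 0.006 0.618
v -2.543 -0.544 -0.786
v -1.617 -0.304 0.692
v -2.458 -0.853 -0.788
v -1.532 -0.613 0.689
v -2.27 -1.1 -0.866
v -1.344 -0.86 0.611
v -2.015 -1.236 -1.004
v -1.088 -0.996 0.473
v -1.743 -1.235 -1.175
v -0.817 -0.994 0.302
f 2 1 4
f 2 4 3
f 4 1 5
f 4 5 3
f 5 1 6
f 5 6 3
f 6 1 7
f 6 7 3
f 7 1 8
f 7 8 3
f 8 1 9
f 8 9 3
f 9 1 10
f 9 10 3
f 10 1 11
f 10 11 3
f 11 1 12
f 11 12 3
f 12 1 13
f 12 13 3
f 13 1 14
f 13 14 3
f 14 1 15
f 14 15 3
f 15 1 16
f 15 16 3
f 16 1 17
f 16 17 3
f 17 1 2
f 17 2 3
f 19 21 18
f 22 19 18
f 18 21 20
f 20 22 18
f 19 25 21
f 23 19 22
f 23 25 19
f 21 25 20
f 24 22 20
f 20 25 24
f 24 23 22
f 25 23 24
f 27 26 30
f 27 30 28
f 28 30 31
f 28 31 29
f 30 26 32
f 30 32 31
f 31 32 33
f 31 33 29
f 32 26 34
f 32 34 33
f 33 34 35
f 33 35 29
f 34 26 36
f 34 36 35
f 35 36 37
f 35 37 29
f 36 26 38
f 36 38 37
f 37 38 39
f 37 39 29
f 38 26 40
f 38 40 39
f 39 40 41
f 39 41 29
f 40 26 42
f 40 42 41
f 41 42 43
f 41 43 29
f 42 26 44
f 42 44 43
f 43 44 45
f 43 45 29
f 44 26 46
f 44 46 45
f 45 46 47
f 45 47 29
f 46 26 48
f 46 48 47
f 47 48 49
f 47 49 29
f 48 26 50
f 48 50 49
f 49 50 51
f 49 51 29
f 50 26 52
f 50 52 51
f 51 52 53
f 51 53 29
f 52 26 54
f 52 54 53
f 53 54 55
f 53 55 29
f 54 26 27
f 54 27 55
f 55 27 28
f 55 28 29



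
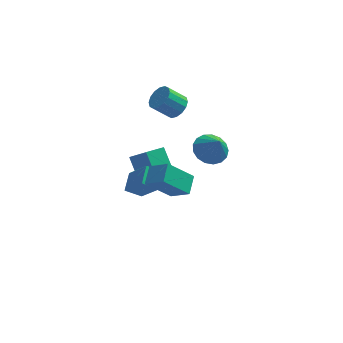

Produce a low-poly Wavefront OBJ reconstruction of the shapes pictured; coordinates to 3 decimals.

v 2.945 -1.523 2.134
v 3.543 -2.187 1.6
v 3.415 -2.157 3.446
v 3.841 -1.797 1.682
v 3.935 -1.344 1.867
v 3.801 -0.933 2.113
v 3.472 -0.657 2.364
v 3.022 -0.579 2.563
v 2.555 -0.718 2.663
v 2.177 -1.041 2.642
v 1.975 -1.475 2.505
v 1.995 -1.92 2.283
v 2.234 -2.274 2.027
v 2.635 -2.456 1.795
v 3.107 -2.425 1.641
v -0.916 -0.529 -3.235
v -1.872 -0.6 -2.638
v -0.693 0.62 -2.742
v -1.65 0.549 -2.144
v 0.11 -1.389 -1.696
v -0.847 -1.46 -1.098
v 0.332 -0.24 -1.202
v -0.624 -0.311 -0.605
v 0.818 -4.009 0.292
v -0.573 -4.403 1.76
v 1.047 -2.914 0.803
v -0.344 -3.308 2.271
v 1.824 -4.592 1.089
v 0.433 -4.986 2.557
v 2.053 -3.497 1.6
v 0.662 -3.891 3.068
v -1.285 2.662 -4.583
v -1.78 3.599 -3.565
v -0.288 3.507 -4.878
v -0.783 4.445 -3.859
v -0.257 1.875 -3.361
v -0.752 2.813 -2.342
v 0.74 2.721 -3.655
v 0.245 3.658 -2.637
v 1.038 2.903 1.856
v 1.552 2.383 2.29
v 0.537 2.218 3.297
v 0.022 2.737 2.864
v 1.64 2.786 2.444
v 0.625 2.62 3.452
v 1.567 3.22 2.441
v 0.551 3.054 3.449
v 1.351 3.568 2.282
v 0.336 3.403 3.289
v 1.052 3.739 2.008
v 0.037 3.573 3.016
v 0.749 3.685 1.694
v -0.267 3.52 2.701
v 0.523 3.422 1.423
v -0.492 3.257 2.43
v 0.435 3.02 1.268
v -0.58 2.854 2.276
v 0.509 2.586 1.271
v -0.507 2.42 2.279
v 0.724 2.237 1.431
v -0.291 2.072 2.438
v 1.023 2.067 1.704
v 0.008 1.901 2.712
v 1.327 2.12 2.019
v 0.311 1.955 3.026
f 2 1 4
f 2 4 3
f 4 1 5
f 4 5 3
f 5 1 6
f 5 6 3
f 6 1 7
f 6 7 3
f 7 1 8
f 7 8 3
f 8 1 9
f 8 9 3
f 9 1 10
f 9 10 3
f 10 1 11
f 10 11 3
f 11 1 12
f 11 12 3
f 12 1 13
f 12 13 3
f 13 1 14
f 13 14 3
f 14 1 15
f 14 15 3
f 15 1 2
f 15 2 3
f 17 19 16
f 20 17 16
f 16 19 18
f 18 20 16
f 17 23 19
f 21 17 20
f 21 23 17
f 19 23 18
f 22 20 18
f 18 23 22
f 22 21 20
f 23 21 22
f 25 27 24
f 28 25 24
f 24 27 26
f 26 28 24
f 25 31 27
f 29 25 28
f 29 31 25
f 27 31 26
f 30 28 26
f 26 31 30
f 30 29 28
f 31 29 30
f 33 35 32
f 36 33 32
f 32 35 34
f 34 36 32
f 33 39 35
f 37 33 36
f 37 39 33
f 35 39 34
f 38 36 34
f 34 39 38
f 38 37 36
f 39 37 38
f 41 40 44
f 41 44 42
f 42 44 45
f 42 45 43
f 44 40 46
f 44 46 45
f 45 46 47
f 45 47 43
f 46 40 48
f 46 48 47
f 47 48 49
f 47 49 43
f 48 40 50
f 48 50 49
f 49 50 51
f 49 51 43
f 50 40 52
f 50 52 51
f 51 52 53
f 51 53 43
f 52 40 54
f 52 54 53
f 53 54 55
f 53 55 43
f 54 40 56
f 54 56 55
f 55 56 57
f 55 57 43
f 56 40 58
f 56 58 57
f 57 58 59
f 57 59 43
f 58 40 60
f 58 60 59
f 59 60 61
f 59 61 43
f 60 40 62
f 60 62 61
f 61 62 63
f 61 63 43
f 62 40 64
f 62 64 63
f 63 64 65
f 63 65 43
f 64 40 41
f 64 41 65
f 65 41 42
f 65 42 43



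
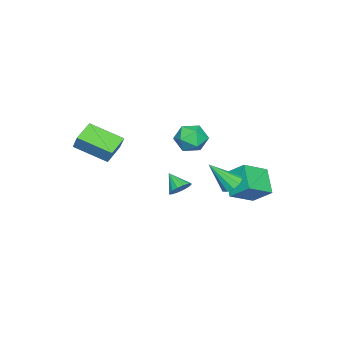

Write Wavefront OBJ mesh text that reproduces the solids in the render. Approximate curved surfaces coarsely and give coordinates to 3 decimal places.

v 1.703 -4.651 1.95
v 1.982 -4.247 2.867
v 1.499 -2.689 1.147
v 1.777 -2.285 2.064
v 3.103 -4.675 1.536
v 3.381 -4.271 2.453
v 2.898 -2.713 0.733
v 3.177 -2.309 1.65
v 3.378 1.757 0.055
v 3.675 2.073 0.579
v 2.962 0.903 0.805
v 3.352 2.212 0.559
v 3.037 2.23 0.404
v 2.813 2.121 0.155
v 2.74 1.914 -0.12
v 2.839 1.665 -0.349
v 3.082 1.441 -0.469
v 3.404 1.301 -0.449
v 3.72 1.283 -0.294
v 3.944 1.393 -0.045
v 4.016 1.599 0.23
v 3.918 1.848 0.459
v 0.494 3.435 -0.698
v 0.98 3.113 -1.12
v 1.086 2.345 0.818
v 1.172 3.47 -0.938
v 1.105 3.815 -0.664
v 0.804 4.014 -0.404
v 0.385 3.992 -0.255
v 0.008 3.758 -0.277
v -0.184 3.4 -0.459
v -0.117 3.056 -0.733
v 0.183 2.857 -0.993
v 0.602 2.878 -1.141
v -5.123 2.048 -3.645
v -5.053 3.222 -2.651
v -3.933 2.861 -4.689
v -3.863 4.035 -3.695
v -3.757 1.205 -2.745
v -3.687 2.379 -1.751
v -2.567 2.018 -3.789
v -2.497 3.192 -2.795
v -1.61 0.722 1.152
v -0.991 1.434 1.566
v -0.429 -0.434 1.374
v 0.19 0.278 1.788
v -0.654 -0.027 2.294
v -1.384 0.687 2.157
v -0.036 0.313 0.783
v -0.766 1.027 0.646
v -0.018 1.181 1.338
v -0.4 0.971 2.271
v -1.02 0.029 0.669
v -1.402 -0.181 1.602
f 2 4 1
f 5 2 1
f 1 4 3
f 3 5 1
f 2 8 4
f 6 2 5
f 6 8 2
f 4 8 3
f 7 5 3
f 3 8 7
f 7 6 5
f 8 6 7
f 10 9 12
f 10 12 11
f 12 9 13
f 12 13 11
f 13 9 14
f 13 14 11
f 14 9 15
f 14 15 11
f 15 9 16
f 15 16 11
f 16 9 17
f 16 17 11
f 17 9 18
f 17 18 11
f 18 9 19
f 18 19 11
f 19 9 20
f 19 20 11
f 20 9 21
f 20 21 11
f 21 9 22
f 21 22 11
f 22 9 10
f 22 10 11
f 24 23 26
f 24 26 25
f 26 23 27
f 26 27 25
f 27 23 28
f 27 28 25
f 28 23 29
f 28 29 25
f 29 23 30
f 29 30 25
f 30 23 31
f 30 31 25
f 31 23 32
f 31 32 25
f 32 23 33
f 32 33 25
f 33 23 34
f 33 34 25
f 34 23 24
f 34 24 25
f 36 38 35
f 39 36 35
f 35 38 37
f 37 39 35
f 36 42 38
f 40 36 39
f 40 42 36
f 38 42 37
f 41 39 37
f 37 42 41
f 41 40 39
f 42 40 41
f 43 54 48
f 43 48 44
f 43 44 50
f 43 50 53
f 43 53 54
f 44 48 52
f 48 54 47
f 54 53 45
f 53 50 49
f 50 44 51
f 46 52 47
f 46 47 45
f 46 45 49
f 46 49 51
f 46 51 52
f 47 52 48
f 45 47 54
f 49 45 53
f 51 49 50
f 52 51 44



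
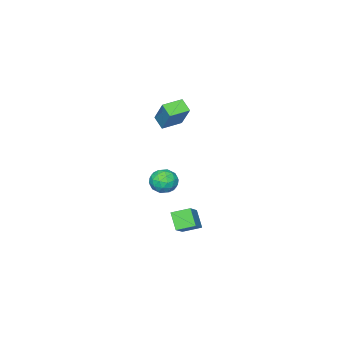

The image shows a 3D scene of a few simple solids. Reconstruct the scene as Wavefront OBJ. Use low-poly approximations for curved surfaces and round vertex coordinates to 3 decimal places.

v -1.3 -0.7 -2.32
v -0.572 -0.102 -2.402
v -0.448 -1.618 -1.438
v 0.28 -1.02 -1.52
v -0.485 -0.767 -1.025
v -1.012 -0.2 -1.57
v -0.008 -1.52 -2.27
v -0.535 -0.953 -2.815
v 0.227 -0.609 -2.371
v -0.068 -0.144 -1.602
v -0.952 -1.576 -2.238
v -1.247 -1.111 -1.469
v -1.011 -0.321 -2.438
v -0.009 -1.399 -1.402
v -0.459 -1.251 -1.111
v -0.031 -0.899 -1.159
v -1.27 -0.378 -1.949
v -0.841 -0.027 -1.997
v -0.79 -0.417 -1.188
v -0.179 -1.693 -1.843
v 0.25 -1.342 -1.891
v -0.989 -0.821 -2.681
v -0.561 -0.469 -2.729
v -0.23 -1.303 -2.652
v -0.113 -0.267 -2.468
v 0.388 -0.806 -1.95
v 0.218 -1.1 -2.391
v -0.091 -0.767 -2.711
v -0.286 0.006 -2.016
v 0.215 -0.533 -1.498
v -0.236 -0.384 -1.207
v -0.545 -0.051 -1.527
v 0.183 -0.291 -1.998
v -1.235 -1.187 -2.342
v -0.734 -1.726 -1.824
v -0.475 -1.669 -2.313
v -0.784 -1.336 -2.633
v -1.408 -0.914 -1.89
v -0.907 -1.453 -1.372
v -0.929 -0.953 -1.129
v -1.238 -0.62 -1.449
v -1.203 -1.429 -1.842
v -0.037 2.636 -4.244
v -0.411 1.874 -3.26
v 1.244 3.305 -3.239
v 0.87 2.542 -2.255
v 0.71 1.778 -4.625
v 0.336 1.015 -3.641
v 1.991 2.446 -3.62
v 1.617 1.684 -2.636
v -1.605 -1.034 3.455
v -1.098 0.078 5.075
v -1.427 -0.267 2.872
v -0.919 0.845 4.493
v -0.341 -1.425 3.327
v 0.167 -0.313 4.948
v -0.162 -0.658 2.745
v 0.345 0.454 4.365
f 1 38 17
f 38 12 41
f 17 41 6
f 38 41 17
f 1 17 13
f 17 6 18
f 13 18 2
f 17 18 13
f 1 13 22
f 13 2 23
f 22 23 8
f 13 23 22
f 1 22 34
f 22 8 37
f 34 37 11
f 22 37 34
f 1 34 38
f 34 11 42
f 38 42 12
f 34 42 38
f 2 18 29
f 18 6 32
f 29 32 10
f 18 32 29
f 6 41 19
f 41 12 40
f 19 40 5
f 41 40 19
f 12 42 39
f 42 11 35
f 39 35 3
f 42 35 39
f 11 37 36
f 37 8 24
f 36 24 7
f 37 24 36
f 8 23 28
f 23 2 25
f 28 25 9
f 23 25 28
f 4 30 16
f 30 10 31
f 16 31 5
f 30 31 16
f 4 16 14
f 16 5 15
f 14 15 3
f 16 15 14
f 4 14 21
f 14 3 20
f 21 20 7
f 14 20 21
f 4 21 26
f 21 7 27
f 26 27 9
f 21 27 26
f 4 26 30
f 26 9 33
f 30 33 10
f 26 33 30
f 5 31 19
f 31 10 32
f 19 32 6
f 31 32 19
f 3 15 39
f 15 5 40
f 39 40 12
f 15 40 39
f 7 20 36
f 20 3 35
f 36 35 11
f 20 35 36
f 9 27 28
f 27 7 24
f 28 24 8
f 27 24 28
f 10 33 29
f 33 9 25
f 29 25 2
f 33 25 29
f 44 46 43
f 47 44 43
f 43 46 45
f 45 47 43
f 44 50 46
f 48 44 47
f 48 50 44
f 46 50 45
f 49 47 45
f 45 50 49
f 49 48 47
f 50 48 49
f 52 54 51
f 55 52 51
f 51 54 53
f 53 55 51
f 52 58 54
f 56 52 55
f 56 58 52
f 54 58 53
f 57 55 53
f 53 58 57
f 57 56 55
f 58 56 57



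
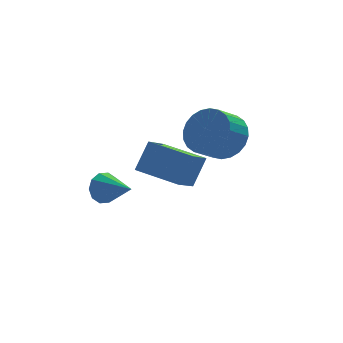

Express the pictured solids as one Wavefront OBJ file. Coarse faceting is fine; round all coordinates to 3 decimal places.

v -3.532 -0.191 -2.169
v -3.057 -0.187 -2.723
v -2.848 -1.469 -1.591
v -2.881 0.058 -2.387
v -2.955 0.208 -1.968
v -3.248 0.206 -1.626
v -3.65 0.052 -1.491
v -4.007 -0.195 -1.615
v -4.182 -0.44 -1.95
v -4.109 -0.59 -2.369
v -3.815 -0.588 -2.712
v -3.413 -0.434 -2.847
v 1.262 -0.079 -0.322
v 1.907 -0.885 0.028
v 1.022 -1.287 0.732
v 0.378 -0.481 0.382
v 1.994 -0.58 0.312
v 1.109 -0.982 1.015
v 1.97 -0.199 0.499
v 1.085 -0.601 1.203
v 1.837 0.201 0.561
v 0.953 -0.202 1.265
v 1.618 0.557 0.489
v 0.733 0.155 1.192
v 1.344 0.817 0.293
v 0.459 0.415 0.997
v 1.058 0.941 0.004
v 0.173 0.539 0.707
v 0.803 0.909 -0.335
v -0.082 0.507 0.369
v 0.618 0.727 -0.672
v -0.267 0.325 0.032
v 0.531 0.422 -0.955
v -0.354 0.02 -0.252
v 0.555 0.041 -1.143
v -0.33 -0.361 -0.439
v 0.687 -0.358 -1.205
v -0.197 -0.761 -0.501
v 0.907 -0.715 -1.132
v 0.022 -1.117 -0.429
v 1.181 -0.975 -0.937
v 0.296 -1.377 -0.233
v 1.467 -1.099 -0.647
v 0.582 -1.501 0.056
v 1.722 -1.067 -0.309
v 0.837 -1.469 0.395
v -2.959 -2.325 -0.016
v -2.32 -1.928 1.116
v -2.123 -1.462 -0.791
v -1.484 -1.065 0.341
v -1.756 -3.675 -0.221
v -1.117 -3.278 0.911
v -0.92 -2.812 -0.996
v -0.281 -2.415 0.136
f 2 1 4
f 2 4 3
f 4 1 5
f 4 5 3
f 5 1 6
f 5 6 3
f 6 1 7
f 6 7 3
f 7 1 8
f 7 8 3
f 8 1 9
f 8 9 3
f 9 1 10
f 9 10 3
f 10 1 11
f 10 11 3
f 11 1 12
f 11 12 3
f 12 1 2
f 12 2 3
f 14 13 17
f 14 17 15
f 15 17 18
f 15 18 16
f 17 13 19
f 17 19 18
f 18 19 20
f 18 20 16
f 19 13 21
f 19 21 20
f 20 21 22
f 20 22 16
f 21 13 23
f 21 23 22
f 22 23 24
f 22 24 16
f 23 13 25
f 23 25 24
f 24 25 26
f 24 26 16
f 25 13 27
f 25 27 26
f 26 27 28
f 26 28 16
f 27 13 29
f 27 29 28
f 28 29 30
f 28 30 16
f 29 13 31
f 29 31 30
f 30 31 32
f 30 32 16
f 31 13 33
f 31 33 32
f 32 33 34
f 32 34 16
f 33 13 35
f 33 35 34
f 34 35 36
f 34 36 16
f 35 13 37
f 35 37 36
f 36 37 38
f 36 38 16
f 37 13 39
f 37 39 38
f 38 39 40
f 38 40 16
f 39 13 41
f 39 41 40
f 40 41 42
f 40 42 16
f 41 13 43
f 41 43 42
f 42 43 44
f 42 44 16
f 43 13 45
f 43 45 44
f 44 45 46
f 44 46 16
f 45 13 14
f 45 14 46
f 46 14 15
f 46 15 16
f 48 50 47
f 51 48 47
f 47 50 49
f 49 51 47
f 48 54 50
f 52 48 51
f 52 54 48
f 50 54 49
f 53 51 49
f 49 54 53
f 53 52 51
f 54 52 53



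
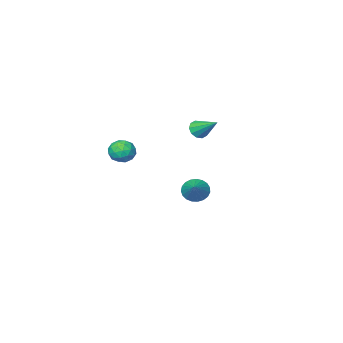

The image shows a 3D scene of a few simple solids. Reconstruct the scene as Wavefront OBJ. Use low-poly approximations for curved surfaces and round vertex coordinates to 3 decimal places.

v 2.158 0.256 0.848
v 2.714 0.165 1.216
v 1.566 -0.225 1.624
v 2.122 -0.316 1.992
v 1.878 0.304 1.899
v 2.244 0.602 1.419
v 2.036 -0.662 1.421
v 2.402 -0.364 0.941
v 2.639 -0.402 1.57
v 2.541 0.195 1.865
v 1.739 -0.255 0.975
v 1.641 0.342 1.27
v 2.488 0.253 0.964
v 1.792 -0.313 1.876
v 1.649 0.051 1.822
v 1.975 -0.002 2.038
v 2.212 0.509 1.083
v 2.539 0.456 1.299
v 2.047 0.537 1.701
v 1.741 -0.516 1.541
v 2.068 -0.569 1.757
v 2.305 -0.058 0.802
v 2.631 -0.111 1.018
v 2.233 -0.597 1.139
v 2.771 -0.134 1.388
v 2.423 -0.417 1.844
v 2.372 -0.62 1.509
v 2.587 -0.445 1.226
v 2.713 0.217 1.561
v 2.365 -0.066 2.018
v 2.222 0.298 1.963
v 2.437 0.473 1.681
v 2.669 -0.116 1.77
v 1.915 0.006 0.822
v 1.567 -0.277 1.279
v 1.843 -0.533 1.159
v 2.058 -0.358 0.877
v 1.857 0.357 0.996
v 1.509 0.074 1.452
v 1.693 0.385 1.614
v 1.908 0.56 1.331
v 1.611 0.056 1.07
v -0.58 1.944 2.775
v -0.085 2.079 2.69
v -0.76 3.076 3.525
v -0.265 2.206 2.455
v -0.564 2.232 2.343
v -0.87 2.149 2.396
v -1.065 1.987 2.594
v -1.075 1.808 2.861
v -0.895 1.682 3.095
v -0.595 1.655 3.208
v -0.289 1.739 3.155
v -0.094 1.901 2.957
v -3.676 -2.578 -3.456
v -3.247 -3.096 -3.264
v -2.924 -1.682 -2.724
v -3.122 -3.001 -3.509
v -3.092 -2.833 -3.745
v -3.163 -2.621 -3.931
v -3.324 -2.401 -4.035
v -3.545 -2.212 -4.038
v -3.789 -2.086 -3.942
v -4.013 -2.045 -3.761
v -4.18 -2.096 -3.527
v -4.259 -2.231 -3.282
v -4.237 -2.425 -3.066
v -4.119 -2.646 -2.918
v -3.924 -2.855 -2.863
v -3.686 -3.016 -2.911
v -3.447 -3.101 -3.052
f 1 38 17
f 38 12 41
f 17 41 6
f 38 41 17
f 1 17 13
f 17 6 18
f 13 18 2
f 17 18 13
f 1 13 22
f 13 2 23
f 22 23 8
f 13 23 22
f 1 22 34
f 22 8 37
f 34 37 11
f 22 37 34
f 1 34 38
f 34 11 42
f 38 42 12
f 34 42 38
f 2 18 29
f 18 6 32
f 29 32 10
f 18 32 29
f 6 41 19
f 41 12 40
f 19 40 5
f 41 40 19
f 12 42 39
f 42 11 35
f 39 35 3
f 42 35 39
f 11 37 36
f 37 8 24
f 36 24 7
f 37 24 36
f 8 23 28
f 23 2 25
f 28 25 9
f 23 25 28
f 4 30 16
f 30 10 31
f 16 31 5
f 30 31 16
f 4 16 14
f 16 5 15
f 14 15 3
f 16 15 14
f 4 14 21
f 14 3 20
f 21 20 7
f 14 20 21
f 4 21 26
f 21 7 27
f 26 27 9
f 21 27 26
f 4 26 30
f 26 9 33
f 30 33 10
f 26 33 30
f 5 31 19
f 31 10 32
f 19 32 6
f 31 32 19
f 3 15 39
f 15 5 40
f 39 40 12
f 15 40 39
f 7 20 36
f 20 3 35
f 36 35 11
f 20 35 36
f 9 27 28
f 27 7 24
f 28 24 8
f 27 24 28
f 10 33 29
f 33 9 25
f 29 25 2
f 33 25 29
f 44 43 46
f 44 46 45
f 46 43 47
f 46 47 45
f 47 43 48
f 47 48 45
f 48 43 49
f 48 49 45
f 49 43 50
f 49 50 45
f 50 43 51
f 50 51 45
f 51 43 52
f 51 52 45
f 52 43 53
f 52 53 45
f 53 43 54
f 53 54 45
f 54 43 44
f 54 44 45
f 56 55 58
f 56 58 57
f 58 55 59
f 58 59 57
f 59 55 60
f 59 60 57
f 60 55 61
f 60 61 57
f 61 55 62
f 61 62 57
f 62 55 63
f 62 63 57
f 63 55 64
f 63 64 57
f 64 55 65
f 64 65 57
f 65 55 66
f 65 66 57
f 66 55 67
f 66 67 57
f 67 55 68
f 67 68 57
f 68 55 69
f 68 69 57
f 69 55 70
f 69 70 57
f 70 55 71
f 70 71 57
f 71 55 56
f 71 56 57



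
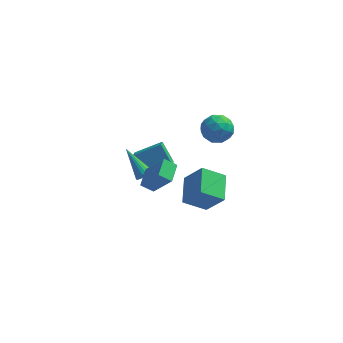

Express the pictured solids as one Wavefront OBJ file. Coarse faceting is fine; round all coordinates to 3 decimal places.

v -0.07 -1.082 -2.772
v -1.336 -1.435 -1.913
v -0.181 0.613 -2.24
v -1.447 0.26 -1.381
v 0.947 -1.44 -1.419
v -0.319 -1.793 -0.56
v 0.836 0.255 -0.887
v -0.43 -0.098 -0.028
v -3.379 -1.388 0.184
v -3.114 -1.497 0.629
v -4.561 -0.132 1.196
v -3 -1.326 0.55
v -2.952 -1.165 0.407
v -2.978 -1.043 0.225
v -3.073 -0.981 0.036
v -3.221 -0.988 -0.127
v -3.396 -1.065 -0.236
v -3.568 -1.197 -0.273
v -3.707 -1.363 -0.231
v -3.79 -1.533 -0.117
v -3.801 -1.677 0.049
v -3.74 -1.772 0.238
v -3.616 -1.8 0.418
v -3.45 -1.757 0.557
v -3.273 -1.65 0.632
v -2.552 -3.953 1.313
v -3.237 -3.993 1.797
v -2.425 -2.782 1.59
v -3.111 -2.822 2.073
v -1.529 -4.398 2.727
v -2.215 -4.438 3.21
v -1.403 -3.227 3.003
v -2.088 -3.267 3.487
v 0.654 3.344 1.325
v 0.988 2.831 0.523
v -0.868 3.269 0.737
v -0.534 2.756 -0.065
v -0.53 2.325 0.848
v 0.411 2.371 1.211
v -0.291 3.729 0.049
v 0.65 3.775 0.412
v 0.405 3.068 -0.266
v 0.257 2.201 0.228
v -0.137 3.899 1.032
v -0.285 3.032 1.526
v 0.955 3.094 0.975
v -0.835 3.006 0.285
v -0.833 2.753 0.821
v -0.636 2.451 0.35
v 0.615 2.824 1.38
v 0.812 2.522 0.909
v -0.081 2.225 1.1
v -0.692 3.578 0.351
v -0.495 3.276 -0.12
v 0.756 3.649 0.91
v 0.953 3.347 0.439
v 0.201 3.875 0.16
v 0.808 2.932 0.041
v -0.086 2.888 -0.305
v 0.057 3.46 -0.238
v 0.61 3.487 -0.025
v 0.721 2.422 0.331
v -0.173 2.378 -0.015
v -0.171 2.125 0.522
v 0.382 2.152 0.736
v 0.378 2.562 -0.133
v 0.293 3.722 1.275
v -0.601 3.678 0.929
v -0.262 3.948 0.524
v 0.291 3.975 0.738
v 0.206 3.212 1.565
v -0.688 3.168 1.219
v -0.49 2.613 1.285
v 0.063 2.64 1.498
v -0.258 3.538 1.393
v -4.655 2.864 -2.135
v -3.142 3.418 -1.478
v -4.735 4.117 -3.008
v -3.221 4.671 -2.352
v -3.919 2.149 -3.228
v -2.405 2.703 -2.572
v -3.998 3.402 -4.102
v -2.485 3.956 -3.445
f 2 4 1
f 5 2 1
f 1 4 3
f 3 5 1
f 2 8 4
f 6 2 5
f 6 8 2
f 4 8 3
f 7 5 3
f 3 8 7
f 7 6 5
f 8 6 7
f 10 9 12
f 10 12 11
f 12 9 13
f 12 13 11
f 13 9 14
f 13 14 11
f 14 9 15
f 14 15 11
f 15 9 16
f 15 16 11
f 16 9 17
f 16 17 11
f 17 9 18
f 17 18 11
f 18 9 19
f 18 19 11
f 19 9 20
f 19 20 11
f 20 9 21
f 20 21 11
f 21 9 22
f 21 22 11
f 22 9 23
f 22 23 11
f 23 9 24
f 23 24 11
f 24 9 25
f 24 25 11
f 25 9 10
f 25 10 11
f 27 29 26
f 30 27 26
f 26 29 28
f 28 30 26
f 27 33 29
f 31 27 30
f 31 33 27
f 29 33 28
f 32 30 28
f 28 33 32
f 32 31 30
f 33 31 32
f 34 71 50
f 71 45 74
f 50 74 39
f 71 74 50
f 34 50 46
f 50 39 51
f 46 51 35
f 50 51 46
f 34 46 55
f 46 35 56
f 55 56 41
f 46 56 55
f 34 55 67
f 55 41 70
f 67 70 44
f 55 70 67
f 34 67 71
f 67 44 75
f 71 75 45
f 67 75 71
f 35 51 62
f 51 39 65
f 62 65 43
f 51 65 62
f 39 74 52
f 74 45 73
f 52 73 38
f 74 73 52
f 45 75 72
f 75 44 68
f 72 68 36
f 75 68 72
f 44 70 69
f 70 41 57
f 69 57 40
f 70 57 69
f 41 56 61
f 56 35 58
f 61 58 42
f 56 58 61
f 37 63 49
f 63 43 64
f 49 64 38
f 63 64 49
f 37 49 47
f 49 38 48
f 47 48 36
f 49 48 47
f 37 47 54
f 47 36 53
f 54 53 40
f 47 53 54
f 37 54 59
f 54 40 60
f 59 60 42
f 54 60 59
f 37 59 63
f 59 42 66
f 63 66 43
f 59 66 63
f 38 64 52
f 64 43 65
f 52 65 39
f 64 65 52
f 36 48 72
f 48 38 73
f 72 73 45
f 48 73 72
f 40 53 69
f 53 36 68
f 69 68 44
f 53 68 69
f 42 60 61
f 60 40 57
f 61 57 41
f 60 57 61
f 43 66 62
f 66 42 58
f 62 58 35
f 66 58 62
f 77 79 76
f 80 77 76
f 76 79 78
f 78 80 76
f 77 83 79
f 81 77 80
f 81 83 77
f 79 83 78
f 82 80 78
f 78 83 82
f 82 81 80
f 83 81 82



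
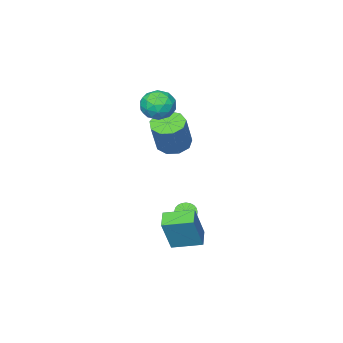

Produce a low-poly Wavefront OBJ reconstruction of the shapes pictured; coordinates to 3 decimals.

v -2.936 -2.913 3.136
v -2.532 -2.505 3.953
v -2.108 -4.275 3.407
v -1.704 -3.867 4.224
v -2.677 -4.095 4.208
v -3.188 -3.253 4.04
v -1.452 -3.527 3.32
v -1.963 -2.685 3.152
v -1.615 -2.884 4.067
v -2.372 -3.236 4.616
v -2.268 -3.544 2.744
v -3.025 -3.896 3.293
v -2.807 -2.59 3.521
v -1.833 -4.19 3.839
v -2.405 -4.324 3.829
v -2.168 -4.085 4.31
v -3.192 -3.03 3.572
v -2.955 -2.79 4.053
v -3.04 -3.724 4.202
v -1.685 -3.99 3.307
v -1.448 -3.75 3.788
v -2.472 -2.695 3.05
v -2.235 -2.456 3.531
v -1.6 -3.056 3.158
v -2.03 -2.573 4.068
v -1.544 -3.373 4.227
v -1.395 -3.173 3.696
v -1.696 -2.678 3.597
v -2.475 -2.779 4.391
v -1.989 -3.579 4.55
v -2.56 -3.714 4.54
v -2.861 -3.219 4.442
v -1.936 -3.002 4.458
v -2.651 -3.201 2.81
v -2.165 -4.001 2.969
v -1.779 -3.561 2.918
v -2.08 -3.066 2.82
v -3.096 -3.407 3.133
v -2.61 -4.207 3.292
v -2.944 -4.102 3.763
v -3.245 -3.607 3.664
v -2.704 -3.778 2.902
v -4.008 -4.131 0.17
v -3.147 -4.436 -0.128
v -2.332 -3.973 1.751
v -3.192 -3.669 2.05
v -3.216 -3.795 -0.256
v -2.401 -3.332 1.623
v -3.655 -3.312 -0.184
v -2.84 -2.849 1.695
v -4.259 -3.212 0.053
v -3.444 -2.75 1.932
v -4.745 -3.543 0.346
v -3.93 -3.08 2.225
v -4.887 -4.148 0.556
v -4.071 -3.686 2.435
v -4.617 -4.746 0.586
v -3.801 -4.283 2.465
v -4.062 -5.056 0.422
v -3.246 -4.594 2.301
v -3.481 -4.934 0.14
v -2.666 -4.471 2.019
v -1.882 -0.792 -3.181
v -1.452 -1.167 -3.172
v -0.908 -0.522 -2.291
v -1.338 -0.148 -2.299
v -1.38 -1.021 -3.324
v -0.836 -0.377 -2.442
v -1.384 -0.84 -3.453
v -0.84 -0.196 -2.572
v -1.463 -0.652 -3.541
v -0.919 -0.008 -2.66
v -1.607 -0.485 -3.575
v -1.063 0.159 -2.693
v -1.792 -0.365 -3.548
v -1.248 0.279 -2.666
v -1.991 -0.31 -3.465
v -1.447 0.334 -2.584
v -2.174 -0.329 -3.339
v -1.63 0.315 -2.458
v -2.312 -0.418 -3.189
v -1.768 0.227 -2.308
v -2.384 -0.563 -3.038
v -1.84 0.081 -2.156
v -2.38 -0.744 -2.908
v -1.836 -0.1 -2.027
v -2.301 -0.932 -2.82
v -1.757 -0.288 -1.939
v -2.157 -1.099 -2.787
v -1.613 -0.455 -1.905
v -1.972 -1.219 -2.814
v -1.428 -0.575 -1.932
v -1.773 -1.274 -2.896
v -1.229 -0.63 -2.015
v -1.59 -1.255 -3.022
v -1.046 -0.611 -2.141
v -0.291 2.381 -2.299
v 0.455 2.525 -0.438
v 0.389 3.069 -2.624
v 1.135 3.213 -0.763
v 0.725 1.227 -2.617
v 1.471 1.371 -0.756
v 1.405 1.915 -2.942
v 2.151 2.059 -1.081
f 1 38 17
f 38 12 41
f 17 41 6
f 38 41 17
f 1 17 13
f 17 6 18
f 13 18 2
f 17 18 13
f 1 13 22
f 13 2 23
f 22 23 8
f 13 23 22
f 1 22 34
f 22 8 37
f 34 37 11
f 22 37 34
f 1 34 38
f 34 11 42
f 38 42 12
f 34 42 38
f 2 18 29
f 18 6 32
f 29 32 10
f 18 32 29
f 6 41 19
f 41 12 40
f 19 40 5
f 41 40 19
f 12 42 39
f 42 11 35
f 39 35 3
f 42 35 39
f 11 37 36
f 37 8 24
f 36 24 7
f 37 24 36
f 8 23 28
f 23 2 25
f 28 25 9
f 23 25 28
f 4 30 16
f 30 10 31
f 16 31 5
f 30 31 16
f 4 16 14
f 16 5 15
f 14 15 3
f 16 15 14
f 4 14 21
f 14 3 20
f 21 20 7
f 14 20 21
f 4 21 26
f 21 7 27
f 26 27 9
f 21 27 26
f 4 26 30
f 26 9 33
f 30 33 10
f 26 33 30
f 5 31 19
f 31 10 32
f 19 32 6
f 31 32 19
f 3 15 39
f 15 5 40
f 39 40 12
f 15 40 39
f 7 20 36
f 20 3 35
f 36 35 11
f 20 35 36
f 9 27 28
f 27 7 24
f 28 24 8
f 27 24 28
f 10 33 29
f 33 9 25
f 29 25 2
f 33 25 29
f 44 43 47
f 44 47 45
f 45 47 48
f 45 48 46
f 47 43 49
f 47 49 48
f 48 49 50
f 48 50 46
f 49 43 51
f 49 51 50
f 50 51 52
f 50 52 46
f 51 43 53
f 51 53 52
f 52 53 54
f 52 54 46
f 53 43 55
f 53 55 54
f 54 55 56
f 54 56 46
f 55 43 57
f 55 57 56
f 56 57 58
f 56 58 46
f 57 43 59
f 57 59 58
f 58 59 60
f 58 60 46
f 59 43 61
f 59 61 60
f 60 61 62
f 60 62 46
f 61 43 44
f 61 44 62
f 62 44 45
f 62 45 46
f 64 63 67
f 64 67 65
f 65 67 68
f 65 68 66
f 67 63 69
f 67 69 68
f 68 69 70
f 68 70 66
f 69 63 71
f 69 71 70
f 70 71 72
f 70 72 66
f 71 63 73
f 71 73 72
f 72 73 74
f 72 74 66
f 73 63 75
f 73 75 74
f 74 75 76
f 74 76 66
f 75 63 77
f 75 77 76
f 76 77 78
f 76 78 66
f 77 63 79
f 77 79 78
f 78 79 80
f 78 80 66
f 79 63 81
f 79 81 80
f 80 81 82
f 80 82 66
f 81 63 83
f 81 83 82
f 82 83 84
f 82 84 66
f 83 63 85
f 83 85 84
f 84 85 86
f 84 86 66
f 85 63 87
f 85 87 86
f 86 87 88
f 86 88 66
f 87 63 89
f 87 89 88
f 88 89 90
f 88 90 66
f 89 63 91
f 89 91 90
f 90 91 92
f 90 92 66
f 91 63 93
f 91 93 92
f 92 93 94
f 92 94 66
f 93 63 95
f 93 95 94
f 94 95 96
f 94 96 66
f 95 63 64
f 95 64 96
f 96 64 65
f 96 65 66
f 98 100 97
f 101 98 97
f 97 100 99
f 99 101 97
f 98 104 100
f 102 98 101
f 102 104 98
f 100 104 99
f 103 101 99
f 99 104 103
f 103 102 101
f 104 102 103



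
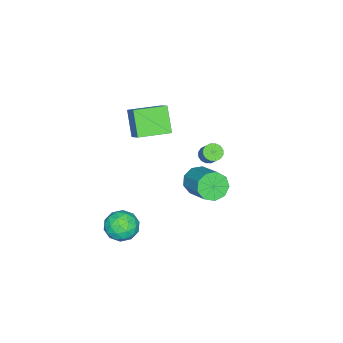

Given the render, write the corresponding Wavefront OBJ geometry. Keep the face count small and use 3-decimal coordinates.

v 2.557 1.839 2.135
v 3.284 1.704 1.605
v 4.31 3.106 2.655
v 3.583 3.241 3.185
v 2.923 2.15 1.362
v 3.95 3.551 2.412
v 2.391 2.45 1.481
v 3.418 3.852 2.531
v 1.937 2.465 1.906
v 2.963 3.866 2.956
v 1.772 2.187 2.438
v 2.799 3.588 3.488
v 1.975 1.746 2.828
v 3.001 3.148 3.878
v 2.45 1.349 2.894
v 3.476 2.751 3.944
v 2.975 1.181 2.605
v 4.001 2.583 3.655
v 3.304 1.321 2.096
v 4.331 2.723 3.145
v 1.504 1.84 3.513
v 2.002 1.673 3.322
v 2.555 2.252 4.255
v 2.056 2.42 4.447
v 1.954 1.927 3.192
v 2.507 2.507 4.126
v 1.785 2.159 3.149
v 2.338 2.738 4.082
v 1.54 2.305 3.203
v 2.093 2.884 4.136
v 1.286 2.326 3.34
v 1.839 2.906 4.274
v 1.09 2.218 3.524
v 1.643 2.797 4.457
v 1.005 2.008 3.705
v 1.558 2.587 4.638
v 1.053 1.753 3.834
v 1.606 2.333 4.768
v 1.222 1.522 3.878
v 1.775 2.101 4.811
v 1.467 1.376 3.824
v 2.02 1.955 4.757
v 1.721 1.354 3.686
v 2.274 1.934 4.62
v 1.917 1.463 3.503
v 2.47 2.042 4.436
v 3.081 -1.823 -2.592
v 4.078 -2.188 -2.577
v 2.762 -2.752 -4.003
v 3.759 -3.117 -3.988
v 3.073 -3.417 -3.235
v 3.27 -2.843 -2.364
v 3.57 -2.097 -4.216
v 3.767 -1.523 -3.345
v 4.381 -2.358 -3.581
v 4.073 -3.173 -2.975
v 2.767 -1.767 -3.605
v 2.459 -2.582 -2.999
v 3.607 -1.924 -2.461
v 3.233 -3.016 -4.119
v 2.829 -3.192 -3.677
v 3.415 -3.407 -3.668
v 3.132 -2.309 -2.335
v 3.718 -2.524 -2.327
v 3.127 -3.246 -2.713
v 3.122 -2.416 -4.253
v 3.708 -2.631 -4.245
v 3.425 -1.533 -2.912
v 4.011 -1.748 -2.903
v 3.713 -1.694 -3.867
v 4.371 -2.238 -3.042
v 4.184 -2.784 -3.871
v 4.073 -2.185 -4.006
v 4.189 -1.847 -3.493
v 4.19 -2.718 -2.686
v 4.003 -3.263 -3.515
v 3.599 -3.44 -3.073
v 3.715 -3.103 -2.56
v 4.368 -2.817 -3.276
v 2.837 -1.677 -3.065
v 2.65 -2.222 -3.894
v 3.125 -1.837 -4.02
v 3.241 -1.5 -3.507
v 2.656 -2.156 -2.709
v 2.469 -2.702 -3.538
v 2.651 -3.093 -3.087
v 2.767 -2.755 -2.574
v 2.472 -2.123 -3.304
v -2.199 -5.332 1.246
v -1.421 -4.468 2.225
v -3.606 -3.944 1.139
v -2.828 -3.08 2.118
v -1.312 -4.54 -0.158
v -0.534 -3.676 0.821
v -2.719 -3.152 -0.265
v -1.941 -2.288 0.714
f 2 1 5
f 2 5 3
f 3 5 6
f 3 6 4
f 5 1 7
f 5 7 6
f 6 7 8
f 6 8 4
f 7 1 9
f 7 9 8
f 8 9 10
f 8 10 4
f 9 1 11
f 9 11 10
f 10 11 12
f 10 12 4
f 11 1 13
f 11 13 12
f 12 13 14
f 12 14 4
f 13 1 15
f 13 15 14
f 14 15 16
f 14 16 4
f 15 1 17
f 15 17 16
f 16 17 18
f 16 18 4
f 17 1 19
f 17 19 18
f 18 19 20
f 18 20 4
f 19 1 2
f 19 2 20
f 20 2 3
f 20 3 4
f 22 21 25
f 22 25 23
f 23 25 26
f 23 26 24
f 25 21 27
f 25 27 26
f 26 27 28
f 26 28 24
f 27 21 29
f 27 29 28
f 28 29 30
f 28 30 24
f 29 21 31
f 29 31 30
f 30 31 32
f 30 32 24
f 31 21 33
f 31 33 32
f 32 33 34
f 32 34 24
f 33 21 35
f 33 35 34
f 34 35 36
f 34 36 24
f 35 21 37
f 35 37 36
f 36 37 38
f 36 38 24
f 37 21 39
f 37 39 38
f 38 39 40
f 38 40 24
f 39 21 41
f 39 41 40
f 40 41 42
f 40 42 24
f 41 21 43
f 41 43 42
f 42 43 44
f 42 44 24
f 43 21 45
f 43 45 44
f 44 45 46
f 44 46 24
f 45 21 22
f 45 22 46
f 46 22 23
f 46 23 24
f 47 84 63
f 84 58 87
f 63 87 52
f 84 87 63
f 47 63 59
f 63 52 64
f 59 64 48
f 63 64 59
f 47 59 68
f 59 48 69
f 68 69 54
f 59 69 68
f 47 68 80
f 68 54 83
f 80 83 57
f 68 83 80
f 47 80 84
f 80 57 88
f 84 88 58
f 80 88 84
f 48 64 75
f 64 52 78
f 75 78 56
f 64 78 75
f 52 87 65
f 87 58 86
f 65 86 51
f 87 86 65
f 58 88 85
f 88 57 81
f 85 81 49
f 88 81 85
f 57 83 82
f 83 54 70
f 82 70 53
f 83 70 82
f 54 69 74
f 69 48 71
f 74 71 55
f 69 71 74
f 50 76 62
f 76 56 77
f 62 77 51
f 76 77 62
f 50 62 60
f 62 51 61
f 60 61 49
f 62 61 60
f 50 60 67
f 60 49 66
f 67 66 53
f 60 66 67
f 50 67 72
f 67 53 73
f 72 73 55
f 67 73 72
f 50 72 76
f 72 55 79
f 76 79 56
f 72 79 76
f 51 77 65
f 77 56 78
f 65 78 52
f 77 78 65
f 49 61 85
f 61 51 86
f 85 86 58
f 61 86 85
f 53 66 82
f 66 49 81
f 82 81 57
f 66 81 82
f 55 73 74
f 73 53 70
f 74 70 54
f 73 70 74
f 56 79 75
f 79 55 71
f 75 71 48
f 79 71 75
f 90 92 89
f 93 90 89
f 89 92 91
f 91 93 89
f 90 96 92
f 94 90 93
f 94 96 90
f 92 96 91
f 95 93 91
f 91 96 95
f 95 94 93
f 96 94 95

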